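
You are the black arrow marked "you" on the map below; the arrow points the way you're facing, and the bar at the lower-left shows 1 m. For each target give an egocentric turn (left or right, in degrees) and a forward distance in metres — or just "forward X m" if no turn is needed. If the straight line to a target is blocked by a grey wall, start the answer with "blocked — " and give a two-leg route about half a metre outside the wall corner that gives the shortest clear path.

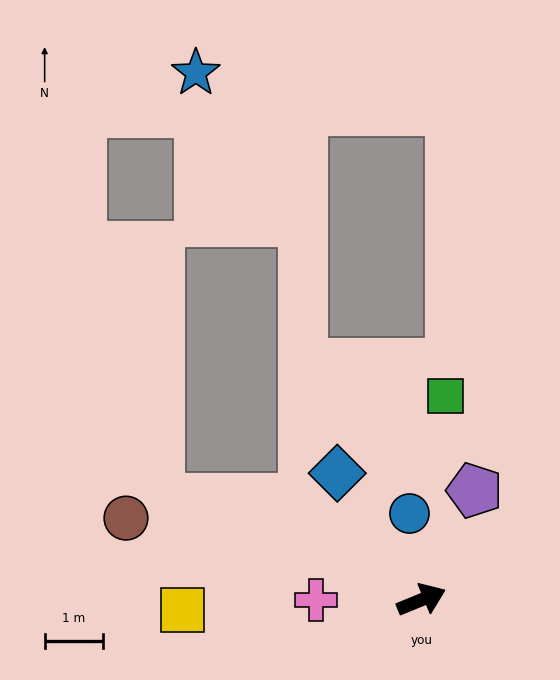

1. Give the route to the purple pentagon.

turn left 42°, forward 2.1 m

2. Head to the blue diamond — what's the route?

turn left 101°, forward 2.6 m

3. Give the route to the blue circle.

turn left 76°, forward 1.5 m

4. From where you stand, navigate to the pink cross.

turn left 158°, forward 1.8 m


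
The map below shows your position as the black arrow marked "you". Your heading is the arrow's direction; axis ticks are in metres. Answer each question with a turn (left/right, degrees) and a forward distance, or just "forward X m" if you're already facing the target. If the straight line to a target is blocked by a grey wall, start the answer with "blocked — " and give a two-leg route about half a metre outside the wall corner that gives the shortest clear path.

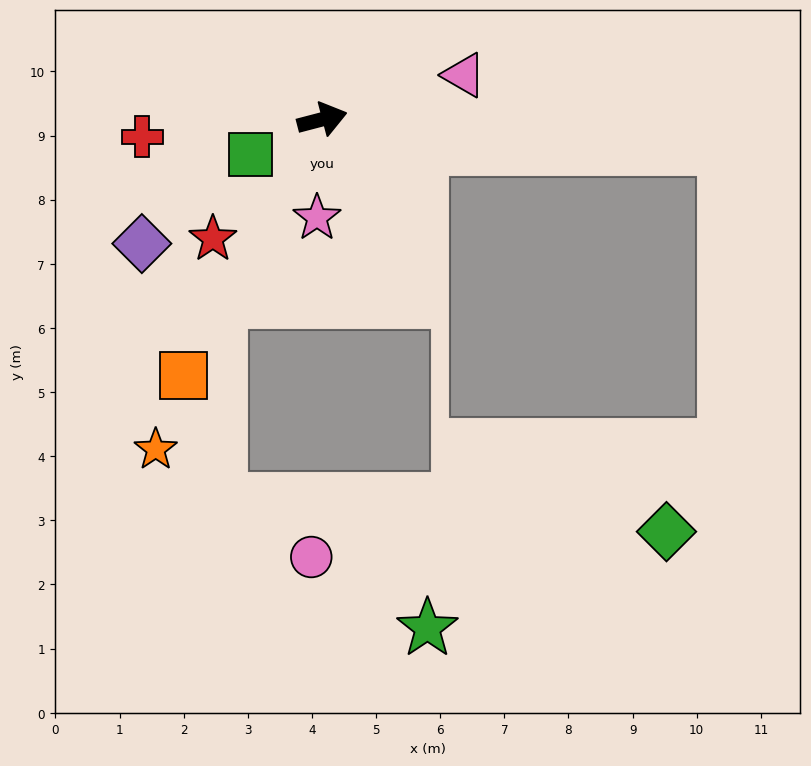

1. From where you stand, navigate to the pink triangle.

turn left 3°, forward 2.3 m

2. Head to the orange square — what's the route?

turn right 133°, forward 4.5 m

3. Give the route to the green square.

turn right 169°, forward 1.2 m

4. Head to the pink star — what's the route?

turn right 108°, forward 1.5 m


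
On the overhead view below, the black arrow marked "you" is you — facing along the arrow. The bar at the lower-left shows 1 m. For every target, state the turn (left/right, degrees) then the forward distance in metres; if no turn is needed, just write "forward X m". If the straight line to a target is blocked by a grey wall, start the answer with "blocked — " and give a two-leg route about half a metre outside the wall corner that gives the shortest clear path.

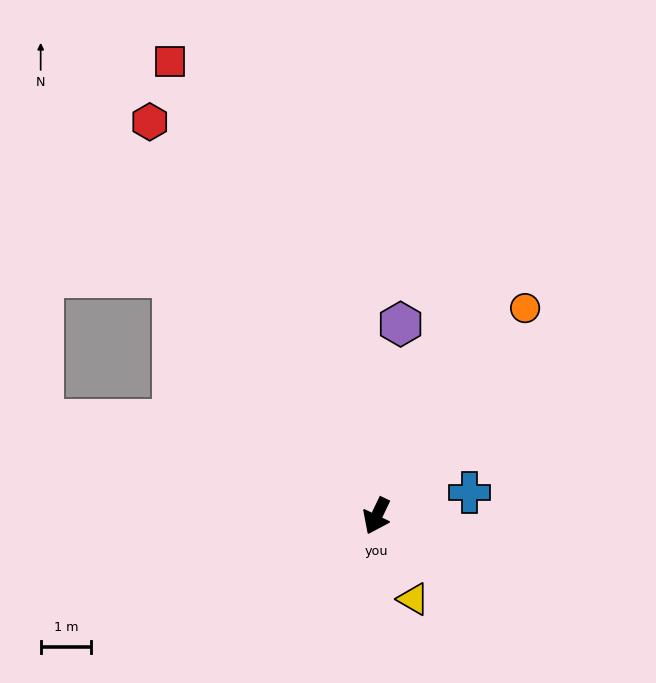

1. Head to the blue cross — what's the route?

turn left 130°, forward 1.9 m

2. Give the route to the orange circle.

turn left 170°, forward 5.0 m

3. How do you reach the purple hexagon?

turn right 162°, forward 3.8 m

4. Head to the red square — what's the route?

turn right 130°, forward 9.8 m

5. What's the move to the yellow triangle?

turn left 49°, forward 1.8 m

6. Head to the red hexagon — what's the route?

turn right 124°, forward 9.0 m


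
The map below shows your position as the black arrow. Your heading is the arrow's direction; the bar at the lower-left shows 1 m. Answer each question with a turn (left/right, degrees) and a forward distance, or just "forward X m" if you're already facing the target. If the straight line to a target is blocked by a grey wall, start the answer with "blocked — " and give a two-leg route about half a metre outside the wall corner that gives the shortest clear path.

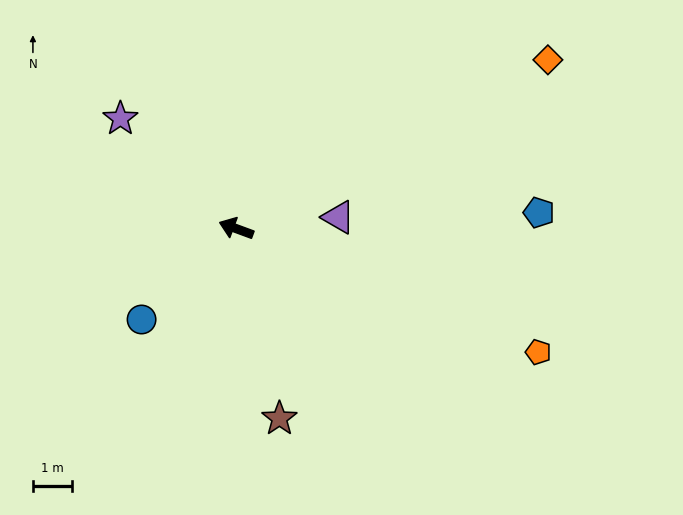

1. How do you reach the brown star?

turn left 123°, forward 5.0 m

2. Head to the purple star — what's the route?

turn right 23°, forward 4.1 m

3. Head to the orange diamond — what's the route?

turn right 131°, forward 9.1 m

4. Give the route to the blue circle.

turn left 64°, forward 3.4 m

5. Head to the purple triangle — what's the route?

turn right 153°, forward 2.6 m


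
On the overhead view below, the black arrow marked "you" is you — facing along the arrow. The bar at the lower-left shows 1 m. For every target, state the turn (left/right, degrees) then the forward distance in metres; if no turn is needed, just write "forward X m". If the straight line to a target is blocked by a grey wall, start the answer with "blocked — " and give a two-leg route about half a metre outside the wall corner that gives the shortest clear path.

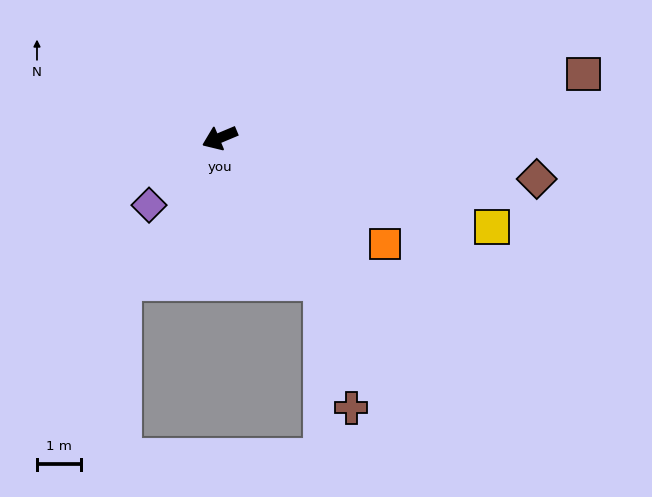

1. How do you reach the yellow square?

turn left 139°, forward 6.5 m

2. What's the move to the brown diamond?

turn left 150°, forward 7.3 m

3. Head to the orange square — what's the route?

turn left 125°, forward 4.5 m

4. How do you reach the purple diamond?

turn left 21°, forward 2.2 m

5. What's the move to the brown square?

turn left 167°, forward 8.5 m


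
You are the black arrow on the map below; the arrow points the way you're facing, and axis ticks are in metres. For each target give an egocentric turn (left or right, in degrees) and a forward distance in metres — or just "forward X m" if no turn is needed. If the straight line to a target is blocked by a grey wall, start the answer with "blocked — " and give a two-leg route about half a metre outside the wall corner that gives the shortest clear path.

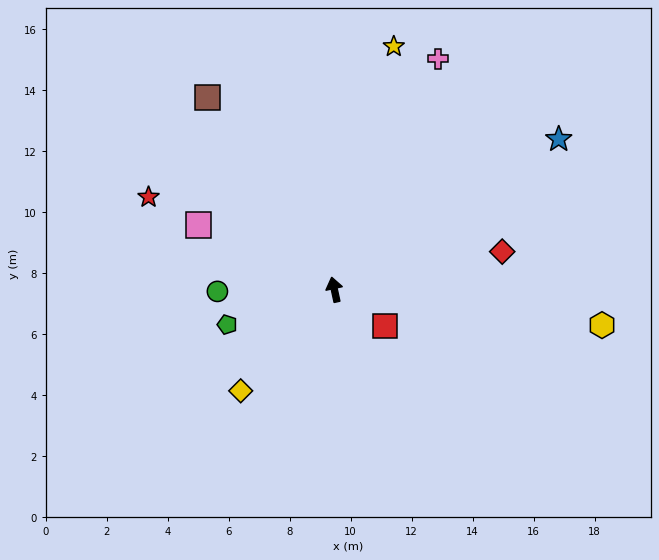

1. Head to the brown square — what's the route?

turn left 21°, forward 7.5 m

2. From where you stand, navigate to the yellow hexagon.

turn right 110°, forward 8.9 m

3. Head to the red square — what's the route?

turn right 138°, forward 2.0 m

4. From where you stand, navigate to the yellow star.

turn right 26°, forward 8.2 m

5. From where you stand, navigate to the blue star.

turn right 68°, forward 8.9 m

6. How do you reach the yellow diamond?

turn left 125°, forward 4.5 m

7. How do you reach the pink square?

turn left 52°, forward 4.9 m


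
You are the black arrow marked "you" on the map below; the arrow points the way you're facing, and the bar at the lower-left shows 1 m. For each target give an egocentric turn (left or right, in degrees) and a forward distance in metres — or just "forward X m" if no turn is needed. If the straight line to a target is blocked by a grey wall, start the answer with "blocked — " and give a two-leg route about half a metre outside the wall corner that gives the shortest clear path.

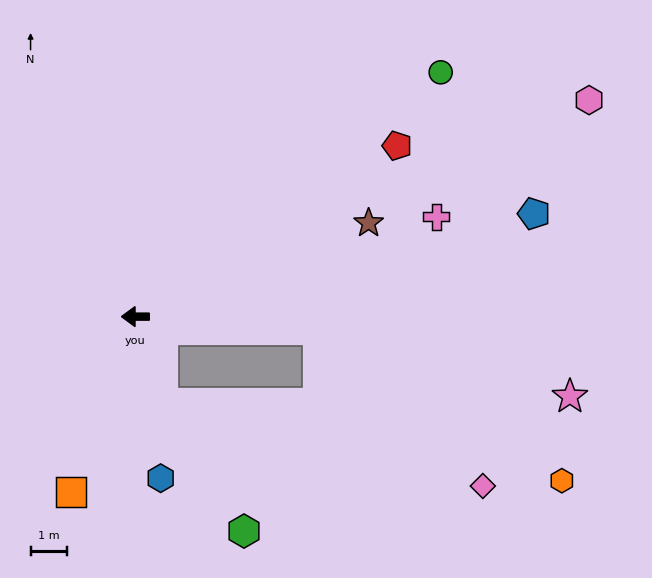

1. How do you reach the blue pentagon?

turn right 165°, forward 11.4 m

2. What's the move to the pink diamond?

blocked — turn left 176°, forward 5.1 m, then turn right 39°, forward 6.3 m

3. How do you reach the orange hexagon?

blocked — turn left 176°, forward 5.1 m, then turn right 28°, forward 8.0 m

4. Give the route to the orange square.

turn left 70°, forward 5.2 m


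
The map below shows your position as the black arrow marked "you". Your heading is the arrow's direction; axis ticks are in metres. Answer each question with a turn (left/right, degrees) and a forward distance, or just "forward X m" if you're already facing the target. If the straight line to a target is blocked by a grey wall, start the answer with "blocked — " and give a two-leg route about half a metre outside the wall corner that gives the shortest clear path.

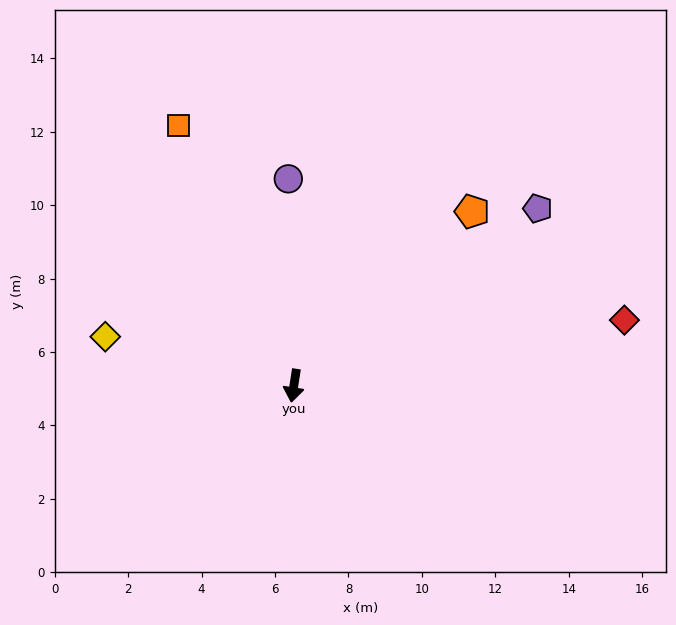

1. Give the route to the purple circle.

turn right 170°, forward 5.6 m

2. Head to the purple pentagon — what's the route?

turn left 135°, forward 8.2 m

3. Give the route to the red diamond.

turn left 110°, forward 9.2 m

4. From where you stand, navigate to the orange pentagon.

turn left 143°, forward 6.8 m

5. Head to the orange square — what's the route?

turn right 147°, forward 7.8 m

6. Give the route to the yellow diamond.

turn right 96°, forward 5.3 m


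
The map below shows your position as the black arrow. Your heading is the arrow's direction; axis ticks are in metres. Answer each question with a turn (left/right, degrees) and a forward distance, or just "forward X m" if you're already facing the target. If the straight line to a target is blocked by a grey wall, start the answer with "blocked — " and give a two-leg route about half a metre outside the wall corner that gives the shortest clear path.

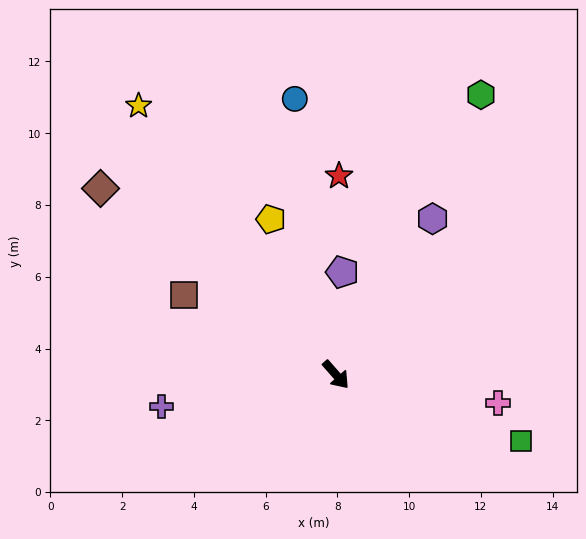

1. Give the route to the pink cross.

turn left 39°, forward 4.6 m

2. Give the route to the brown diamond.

turn right 170°, forward 8.4 m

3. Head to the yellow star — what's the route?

turn left 175°, forward 9.3 m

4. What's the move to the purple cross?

turn right 121°, forward 4.9 m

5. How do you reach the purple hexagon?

turn left 107°, forward 5.1 m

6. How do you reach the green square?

turn left 29°, forward 5.5 m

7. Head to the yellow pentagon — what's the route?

turn left 161°, forward 4.7 m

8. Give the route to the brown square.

turn right 159°, forward 4.8 m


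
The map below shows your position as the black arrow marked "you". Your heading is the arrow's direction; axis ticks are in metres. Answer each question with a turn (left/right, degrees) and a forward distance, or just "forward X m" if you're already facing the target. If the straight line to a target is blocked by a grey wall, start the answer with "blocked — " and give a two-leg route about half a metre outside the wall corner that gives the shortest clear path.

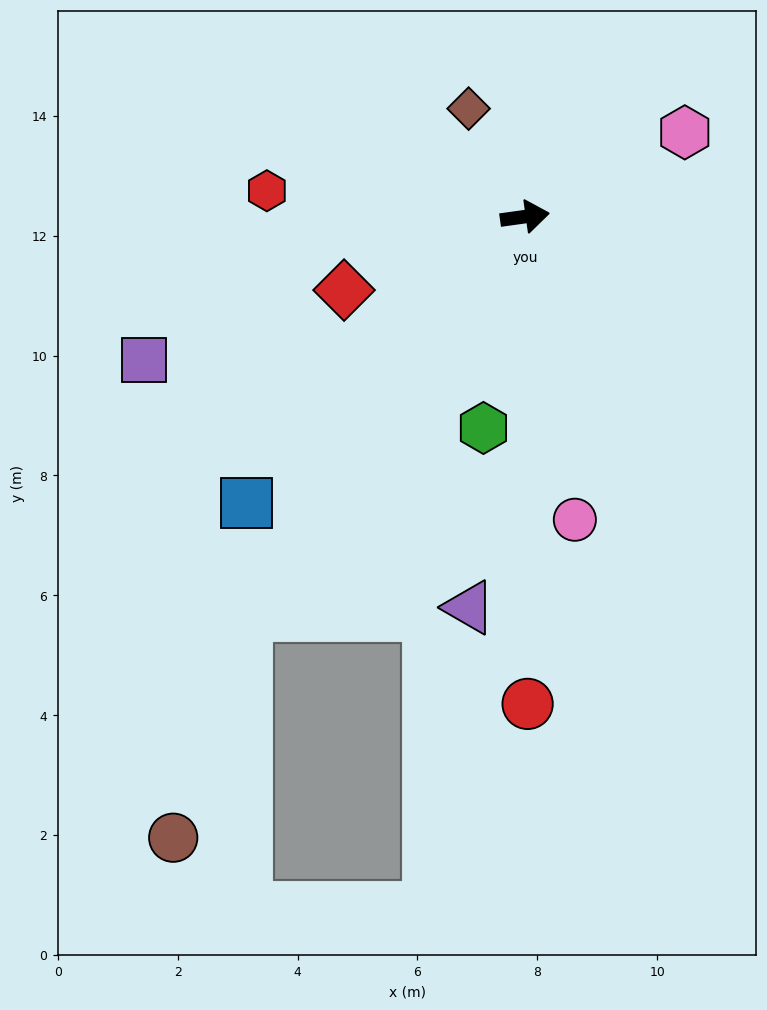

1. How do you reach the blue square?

turn right 142°, forward 6.7 m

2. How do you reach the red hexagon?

turn left 166°, forward 4.3 m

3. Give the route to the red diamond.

turn right 166°, forward 3.3 m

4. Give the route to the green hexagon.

turn right 109°, forward 3.6 m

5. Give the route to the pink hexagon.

turn left 20°, forward 3.0 m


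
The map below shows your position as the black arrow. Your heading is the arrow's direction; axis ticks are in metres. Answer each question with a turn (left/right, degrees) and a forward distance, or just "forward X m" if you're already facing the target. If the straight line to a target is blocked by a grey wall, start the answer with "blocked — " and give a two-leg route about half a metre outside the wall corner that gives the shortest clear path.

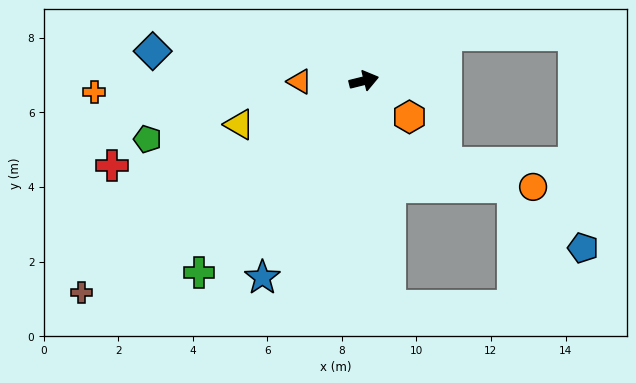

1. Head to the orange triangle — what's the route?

turn left 167°, forward 1.7 m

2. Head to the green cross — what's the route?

turn right 145°, forward 6.8 m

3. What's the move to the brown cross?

turn right 157°, forward 9.5 m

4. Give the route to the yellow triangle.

turn right 175°, forward 3.5 m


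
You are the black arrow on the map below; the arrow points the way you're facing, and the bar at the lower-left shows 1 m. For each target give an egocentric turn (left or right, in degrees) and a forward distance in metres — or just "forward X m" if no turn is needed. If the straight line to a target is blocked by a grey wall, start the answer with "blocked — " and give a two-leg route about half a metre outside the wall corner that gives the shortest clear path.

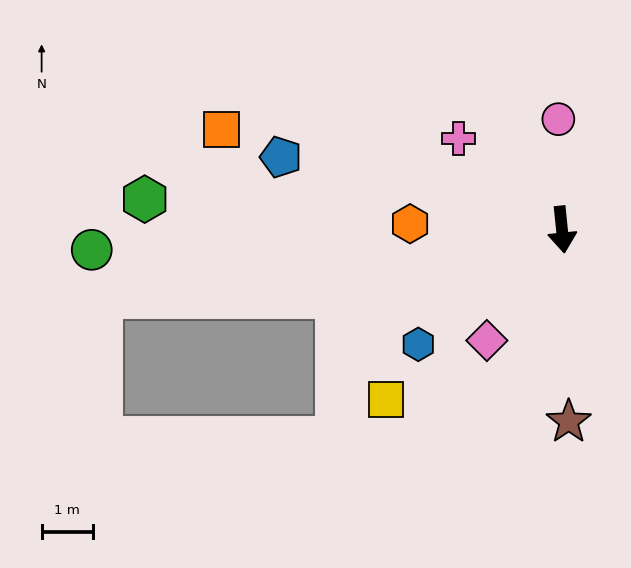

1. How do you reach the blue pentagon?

turn right 110°, forward 5.6 m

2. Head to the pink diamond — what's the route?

turn right 40°, forward 2.6 m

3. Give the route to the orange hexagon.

turn right 98°, forward 2.9 m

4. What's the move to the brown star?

turn right 4°, forward 3.7 m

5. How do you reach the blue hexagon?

turn right 57°, forward 3.6 m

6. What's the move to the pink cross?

turn right 137°, forward 2.7 m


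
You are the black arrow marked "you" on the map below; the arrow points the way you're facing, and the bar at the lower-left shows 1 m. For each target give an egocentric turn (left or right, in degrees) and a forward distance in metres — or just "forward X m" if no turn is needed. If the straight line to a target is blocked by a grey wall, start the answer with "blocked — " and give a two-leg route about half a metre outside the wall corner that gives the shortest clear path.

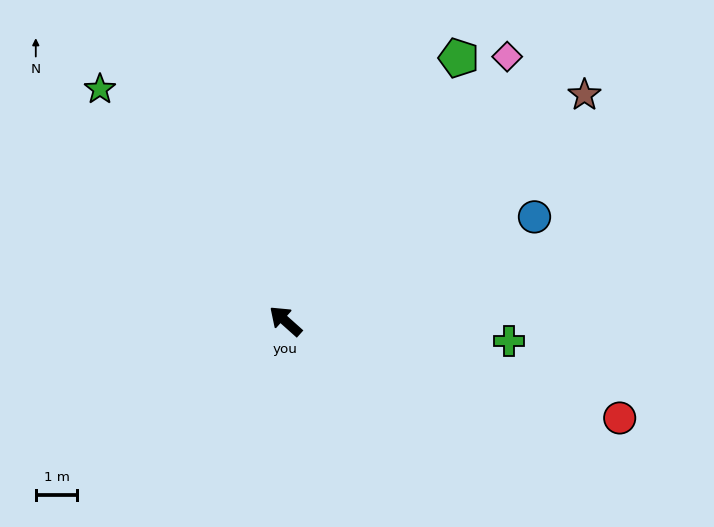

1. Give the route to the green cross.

turn right 143°, forward 5.4 m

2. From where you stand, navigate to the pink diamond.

turn right 88°, forward 8.3 m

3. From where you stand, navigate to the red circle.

turn right 154°, forward 8.4 m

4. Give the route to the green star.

turn right 10°, forward 7.1 m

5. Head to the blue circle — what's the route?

turn right 116°, forward 6.5 m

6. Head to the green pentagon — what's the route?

turn right 82°, forward 7.6 m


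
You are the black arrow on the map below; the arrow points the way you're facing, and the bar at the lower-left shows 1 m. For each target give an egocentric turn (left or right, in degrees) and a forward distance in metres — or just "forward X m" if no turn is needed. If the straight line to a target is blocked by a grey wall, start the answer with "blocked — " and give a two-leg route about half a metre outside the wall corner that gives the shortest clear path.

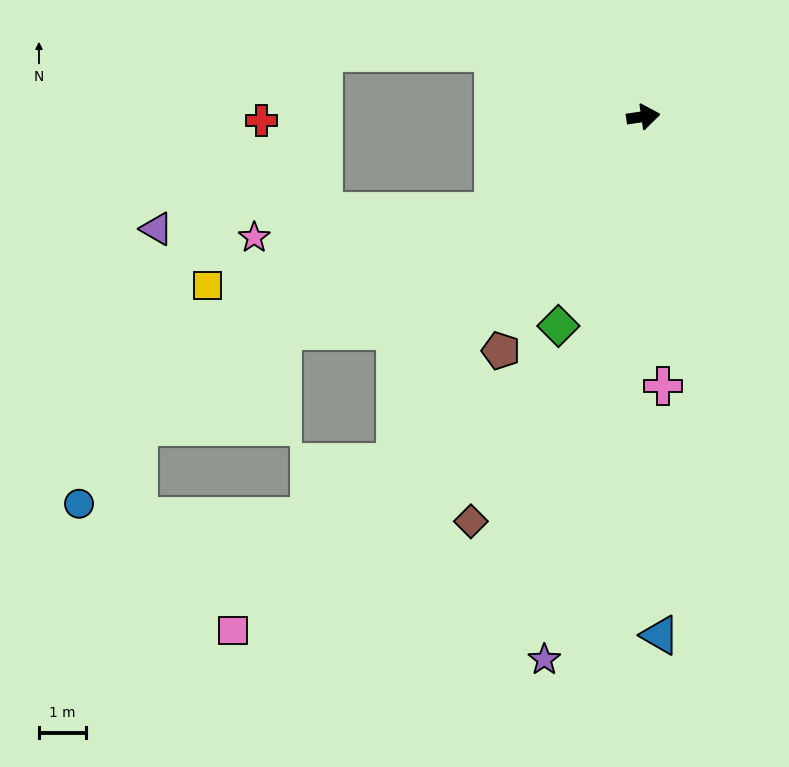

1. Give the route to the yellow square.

blocked — turn right 156°, forward 3.8 m, then turn right 18°, forward 6.4 m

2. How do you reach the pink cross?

turn right 94°, forward 5.8 m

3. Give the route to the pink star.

blocked — turn right 156°, forward 3.8 m, then turn right 26°, forward 5.2 m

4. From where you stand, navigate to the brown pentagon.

turn right 130°, forward 5.9 m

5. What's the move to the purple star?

turn right 109°, forward 11.8 m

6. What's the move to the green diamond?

turn right 120°, forward 4.8 m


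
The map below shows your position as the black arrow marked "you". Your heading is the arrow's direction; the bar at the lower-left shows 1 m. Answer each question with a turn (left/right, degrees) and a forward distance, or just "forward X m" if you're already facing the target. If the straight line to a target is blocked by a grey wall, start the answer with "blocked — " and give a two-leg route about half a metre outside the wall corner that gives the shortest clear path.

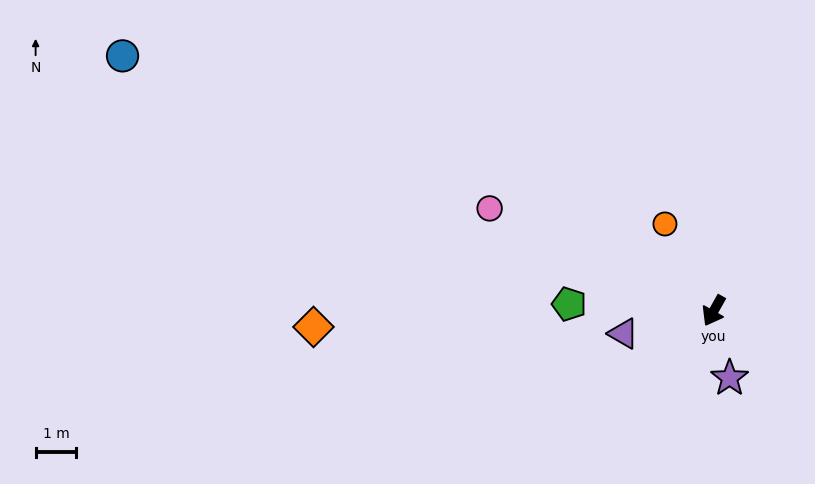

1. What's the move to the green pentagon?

turn right 63°, forward 3.5 m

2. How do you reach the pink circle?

turn right 85°, forward 6.0 m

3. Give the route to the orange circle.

turn right 121°, forward 2.4 m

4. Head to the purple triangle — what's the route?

turn right 47°, forward 2.3 m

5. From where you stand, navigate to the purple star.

turn left 43°, forward 1.7 m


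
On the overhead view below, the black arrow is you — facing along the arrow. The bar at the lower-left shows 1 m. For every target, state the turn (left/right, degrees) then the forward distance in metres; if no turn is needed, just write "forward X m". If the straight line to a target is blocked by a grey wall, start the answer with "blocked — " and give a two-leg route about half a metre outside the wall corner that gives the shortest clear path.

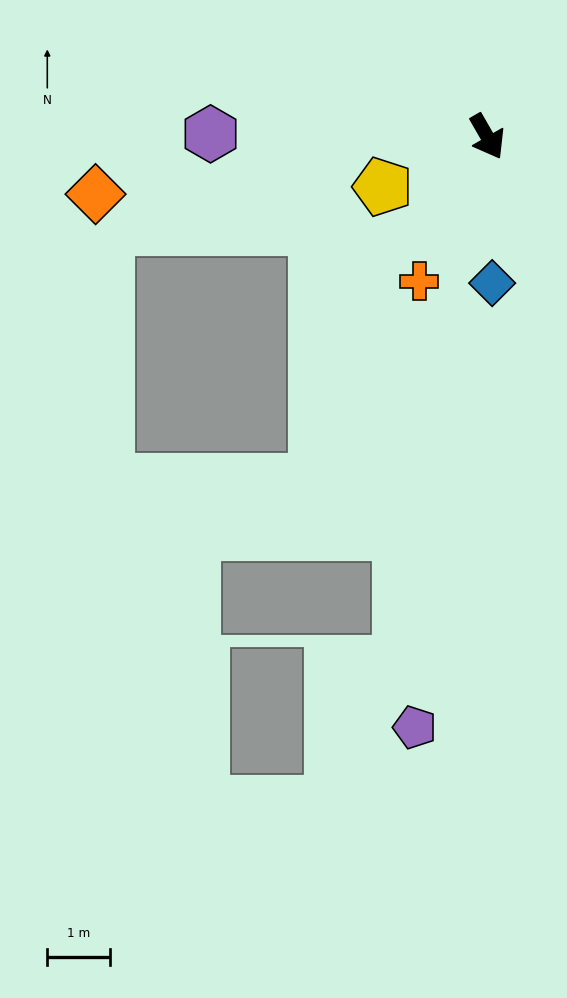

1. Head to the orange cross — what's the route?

turn right 55°, forward 2.5 m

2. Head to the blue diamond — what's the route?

turn right 28°, forward 2.3 m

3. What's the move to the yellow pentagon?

turn right 94°, forward 1.8 m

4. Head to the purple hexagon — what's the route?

turn right 121°, forward 4.4 m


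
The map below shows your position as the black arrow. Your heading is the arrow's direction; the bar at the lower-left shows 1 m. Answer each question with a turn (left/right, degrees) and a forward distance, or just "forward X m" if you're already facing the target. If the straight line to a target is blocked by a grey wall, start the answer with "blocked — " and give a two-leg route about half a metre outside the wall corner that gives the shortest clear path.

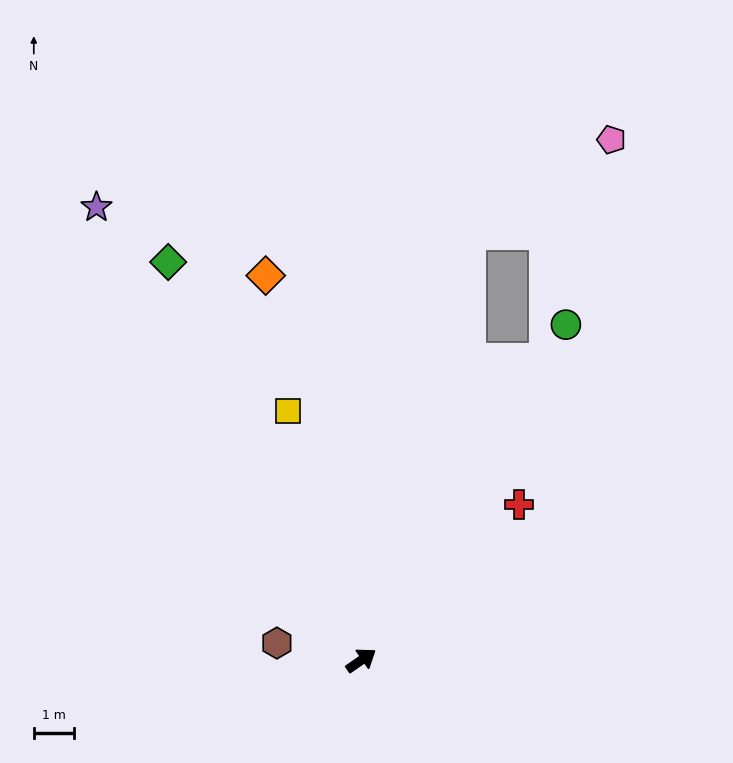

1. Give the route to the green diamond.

turn left 81°, forward 11.1 m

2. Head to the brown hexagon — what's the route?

turn left 134°, forward 2.2 m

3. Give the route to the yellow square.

turn left 72°, forward 6.5 m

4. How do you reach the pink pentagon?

blocked — turn left 41°, forward 11.1 m, then turn right 43°, forward 4.3 m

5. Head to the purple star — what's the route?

turn left 86°, forward 13.2 m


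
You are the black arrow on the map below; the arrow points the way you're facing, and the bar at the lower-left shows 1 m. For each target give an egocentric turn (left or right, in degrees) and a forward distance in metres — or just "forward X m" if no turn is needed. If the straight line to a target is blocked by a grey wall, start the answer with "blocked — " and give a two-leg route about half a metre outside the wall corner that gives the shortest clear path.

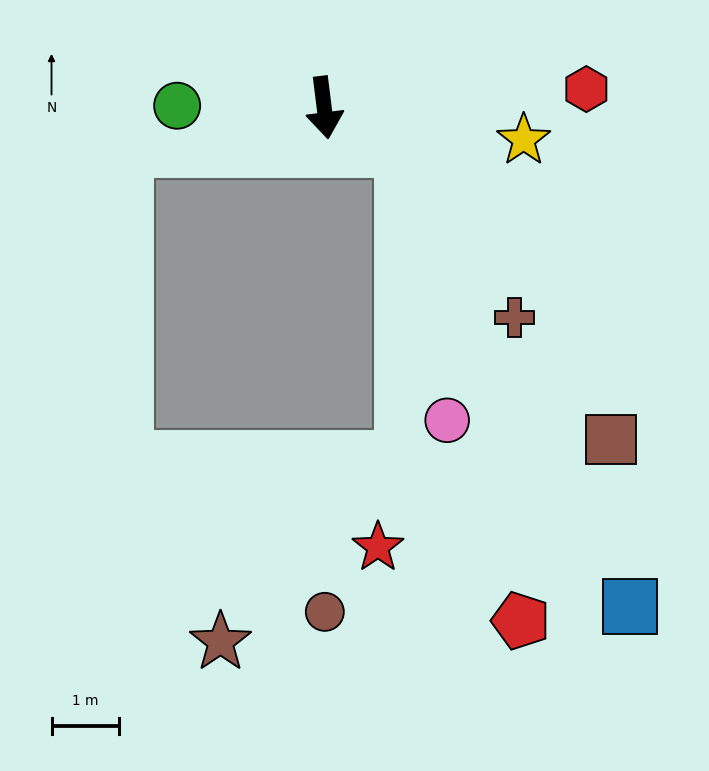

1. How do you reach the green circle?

turn right 98°, forward 2.2 m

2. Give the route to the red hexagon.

turn left 87°, forward 3.9 m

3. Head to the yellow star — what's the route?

turn left 74°, forward 3.0 m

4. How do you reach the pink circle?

blocked — turn left 56°, forward 1.3 m, then turn right 54°, forward 4.1 m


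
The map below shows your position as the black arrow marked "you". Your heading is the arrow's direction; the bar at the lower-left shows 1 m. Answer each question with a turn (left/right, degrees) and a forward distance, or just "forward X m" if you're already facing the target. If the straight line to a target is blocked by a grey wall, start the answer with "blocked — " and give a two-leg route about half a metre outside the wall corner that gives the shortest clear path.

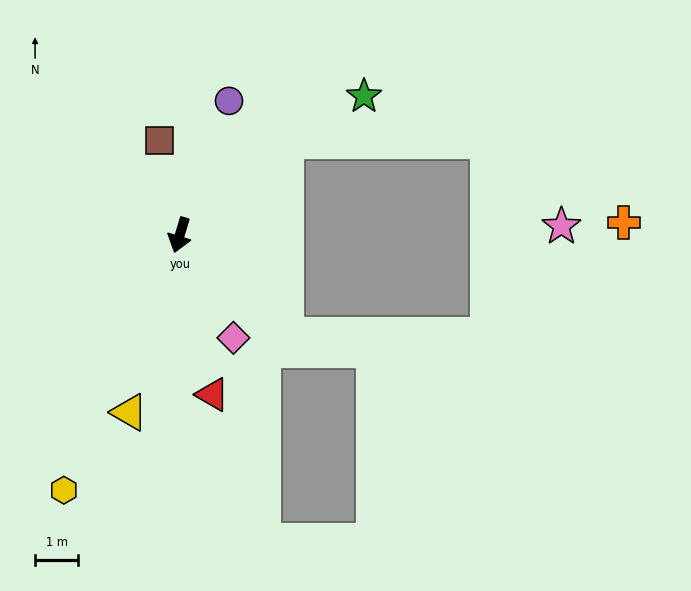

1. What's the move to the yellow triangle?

forward 4.3 m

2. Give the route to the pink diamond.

turn left 44°, forward 2.7 m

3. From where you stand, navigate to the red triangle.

turn left 28°, forward 3.8 m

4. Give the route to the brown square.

turn right 151°, forward 2.2 m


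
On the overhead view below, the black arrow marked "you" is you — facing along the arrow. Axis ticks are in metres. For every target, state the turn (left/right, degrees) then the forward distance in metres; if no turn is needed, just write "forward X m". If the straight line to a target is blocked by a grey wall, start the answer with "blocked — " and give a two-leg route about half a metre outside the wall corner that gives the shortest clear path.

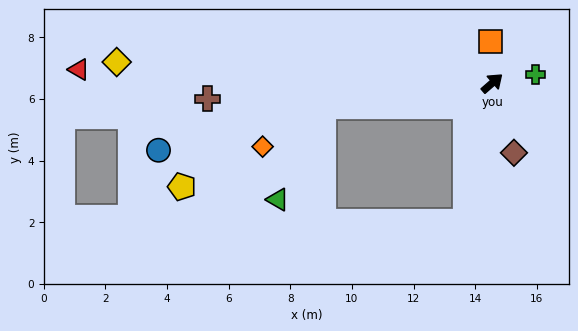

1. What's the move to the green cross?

turn right 30°, forward 1.4 m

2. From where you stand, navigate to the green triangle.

blocked — turn left 147°, forward 5.5 m, then turn left 56°, forward 3.4 m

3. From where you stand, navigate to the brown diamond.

turn right 114°, forward 2.4 m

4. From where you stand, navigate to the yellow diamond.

turn left 136°, forward 12.2 m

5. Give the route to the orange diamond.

blocked — turn left 147°, forward 5.5 m, then turn left 26°, forward 2.3 m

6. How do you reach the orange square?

turn left 51°, forward 1.4 m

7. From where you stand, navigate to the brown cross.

turn left 142°, forward 9.3 m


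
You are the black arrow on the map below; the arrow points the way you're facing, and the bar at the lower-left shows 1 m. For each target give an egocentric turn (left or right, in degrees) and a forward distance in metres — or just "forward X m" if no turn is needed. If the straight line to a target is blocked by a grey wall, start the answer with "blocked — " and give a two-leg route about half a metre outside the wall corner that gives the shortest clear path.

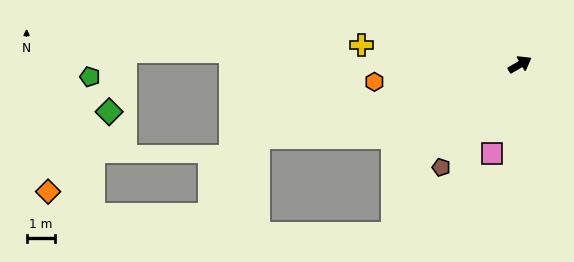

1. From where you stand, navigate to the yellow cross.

turn left 143°, forward 5.7 m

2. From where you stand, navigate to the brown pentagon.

turn right 157°, forward 4.6 m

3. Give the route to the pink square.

turn right 137°, forward 3.3 m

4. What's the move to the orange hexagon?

turn left 157°, forward 5.2 m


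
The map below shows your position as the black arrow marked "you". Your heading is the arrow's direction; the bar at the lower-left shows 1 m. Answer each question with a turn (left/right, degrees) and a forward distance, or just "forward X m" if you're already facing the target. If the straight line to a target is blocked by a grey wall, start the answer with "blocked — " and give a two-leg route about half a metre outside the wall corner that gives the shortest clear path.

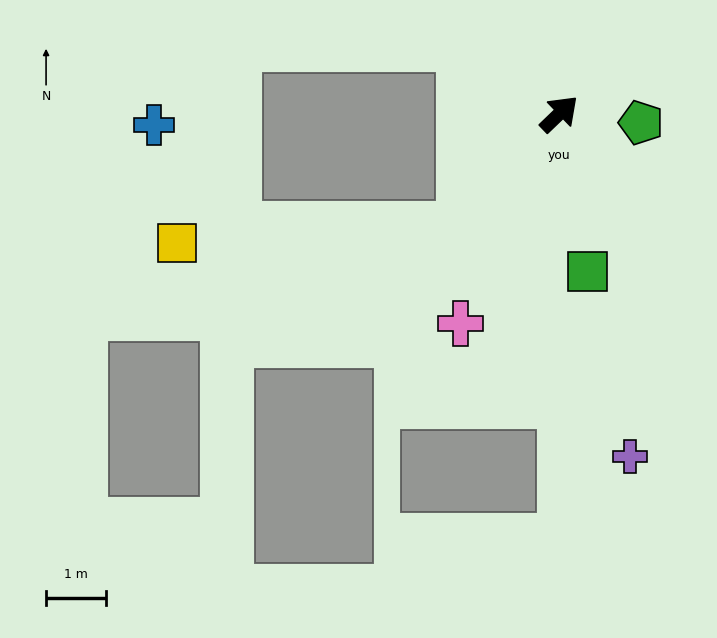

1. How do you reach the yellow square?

blocked — turn right 174°, forward 2.5 m, then turn right 47°, forward 4.7 m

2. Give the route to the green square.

turn right 124°, forward 2.7 m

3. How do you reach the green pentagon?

turn right 50°, forward 1.4 m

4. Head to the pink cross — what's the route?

turn right 159°, forward 3.8 m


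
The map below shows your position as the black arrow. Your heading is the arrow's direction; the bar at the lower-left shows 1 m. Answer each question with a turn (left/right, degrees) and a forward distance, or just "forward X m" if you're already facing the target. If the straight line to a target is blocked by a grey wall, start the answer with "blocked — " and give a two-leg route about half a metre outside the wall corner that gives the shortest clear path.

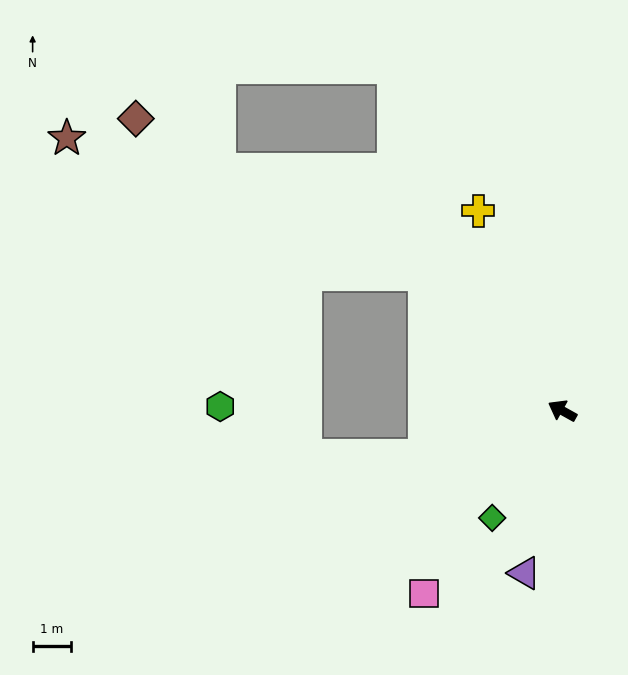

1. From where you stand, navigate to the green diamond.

turn left 86°, forward 3.3 m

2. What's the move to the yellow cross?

turn right 38°, forward 5.7 m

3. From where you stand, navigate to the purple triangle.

turn left 106°, forward 4.3 m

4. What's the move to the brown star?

blocked — turn right 15°, forward 5.1 m, then turn left 23°, forward 10.0 m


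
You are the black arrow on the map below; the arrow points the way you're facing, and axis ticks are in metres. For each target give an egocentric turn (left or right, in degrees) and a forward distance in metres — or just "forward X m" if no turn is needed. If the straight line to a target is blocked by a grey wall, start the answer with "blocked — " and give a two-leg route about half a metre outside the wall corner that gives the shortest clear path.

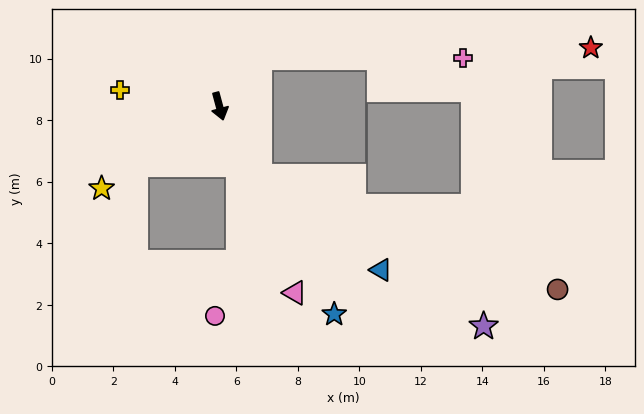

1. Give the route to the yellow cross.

turn right 114°, forward 3.3 m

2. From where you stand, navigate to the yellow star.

turn right 70°, forward 4.7 m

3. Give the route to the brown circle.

blocked — turn left 14°, forward 2.6 m, then turn left 40°, forward 10.4 m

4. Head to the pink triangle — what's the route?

turn left 7°, forward 6.5 m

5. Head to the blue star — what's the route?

turn left 14°, forward 7.7 m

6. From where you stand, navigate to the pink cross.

blocked — turn left 126°, forward 2.0 m, then turn right 51°, forward 6.6 m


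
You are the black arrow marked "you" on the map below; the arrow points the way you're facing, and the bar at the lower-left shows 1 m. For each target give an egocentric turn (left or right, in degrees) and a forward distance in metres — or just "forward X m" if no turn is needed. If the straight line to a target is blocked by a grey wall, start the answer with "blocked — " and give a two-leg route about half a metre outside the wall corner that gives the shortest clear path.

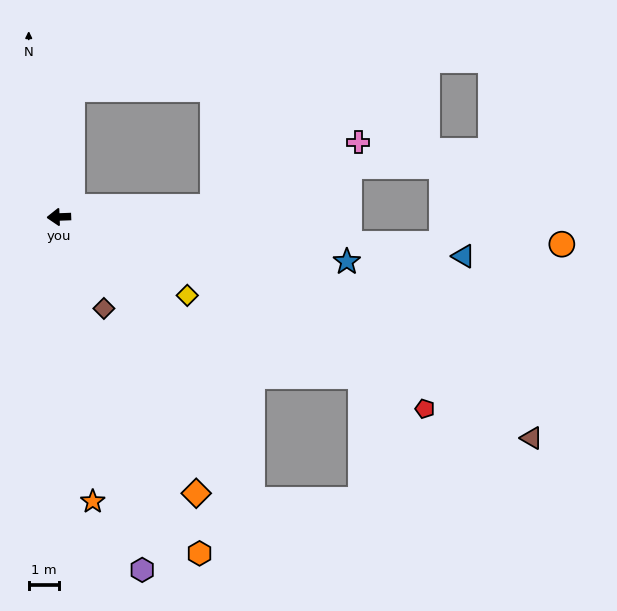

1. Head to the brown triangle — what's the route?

turn left 153°, forward 17.3 m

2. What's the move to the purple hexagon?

turn left 101°, forward 12.0 m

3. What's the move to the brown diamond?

turn left 114°, forward 3.4 m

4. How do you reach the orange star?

turn left 95°, forward 9.5 m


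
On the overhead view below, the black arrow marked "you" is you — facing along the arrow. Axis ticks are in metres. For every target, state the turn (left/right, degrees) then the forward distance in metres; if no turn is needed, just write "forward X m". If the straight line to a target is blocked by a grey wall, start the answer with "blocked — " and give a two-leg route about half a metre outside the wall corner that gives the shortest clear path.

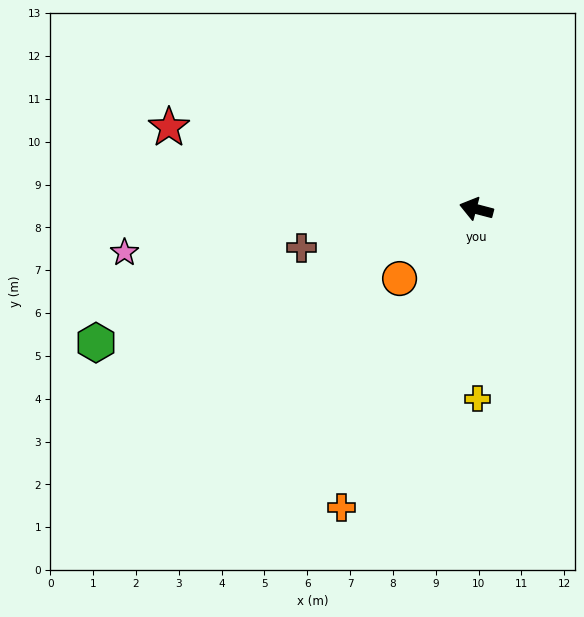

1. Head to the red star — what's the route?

forward 7.4 m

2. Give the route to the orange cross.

turn left 80°, forward 7.6 m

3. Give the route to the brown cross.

turn left 27°, forward 4.2 m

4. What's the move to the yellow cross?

turn left 105°, forward 4.4 m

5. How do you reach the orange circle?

turn left 57°, forward 2.4 m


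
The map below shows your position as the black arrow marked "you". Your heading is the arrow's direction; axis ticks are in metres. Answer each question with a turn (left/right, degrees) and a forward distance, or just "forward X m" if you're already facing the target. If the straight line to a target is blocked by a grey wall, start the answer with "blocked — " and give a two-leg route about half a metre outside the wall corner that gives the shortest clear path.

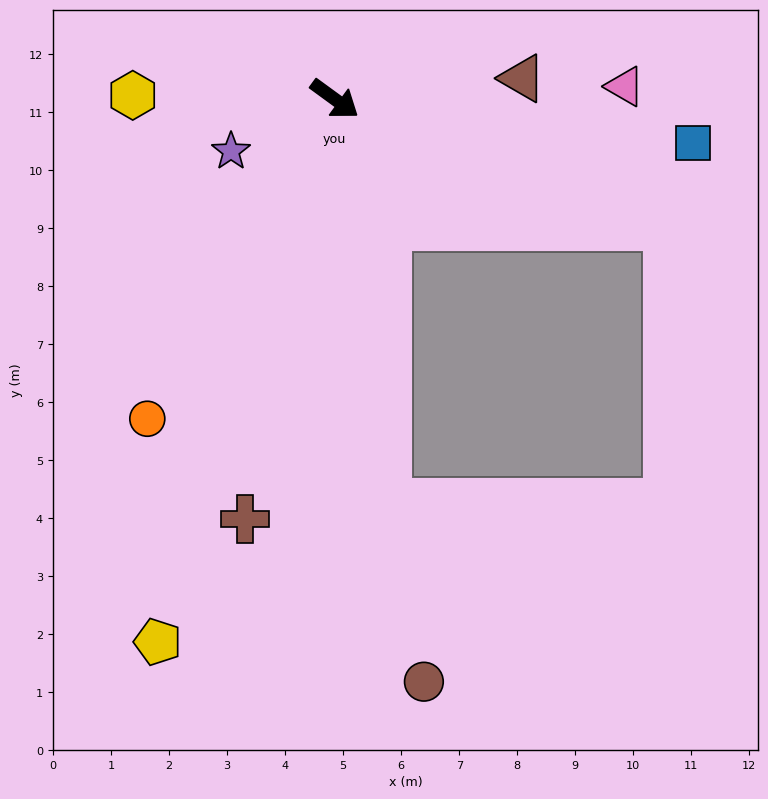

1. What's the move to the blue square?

turn left 29°, forward 6.2 m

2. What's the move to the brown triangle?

turn left 42°, forward 3.3 m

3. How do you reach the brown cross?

turn right 66°, forward 7.4 m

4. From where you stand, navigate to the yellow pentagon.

turn right 72°, forward 9.8 m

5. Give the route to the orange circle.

turn right 84°, forward 6.4 m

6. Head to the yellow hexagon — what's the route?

turn right 145°, forward 3.5 m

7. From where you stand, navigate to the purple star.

turn right 117°, forward 2.0 m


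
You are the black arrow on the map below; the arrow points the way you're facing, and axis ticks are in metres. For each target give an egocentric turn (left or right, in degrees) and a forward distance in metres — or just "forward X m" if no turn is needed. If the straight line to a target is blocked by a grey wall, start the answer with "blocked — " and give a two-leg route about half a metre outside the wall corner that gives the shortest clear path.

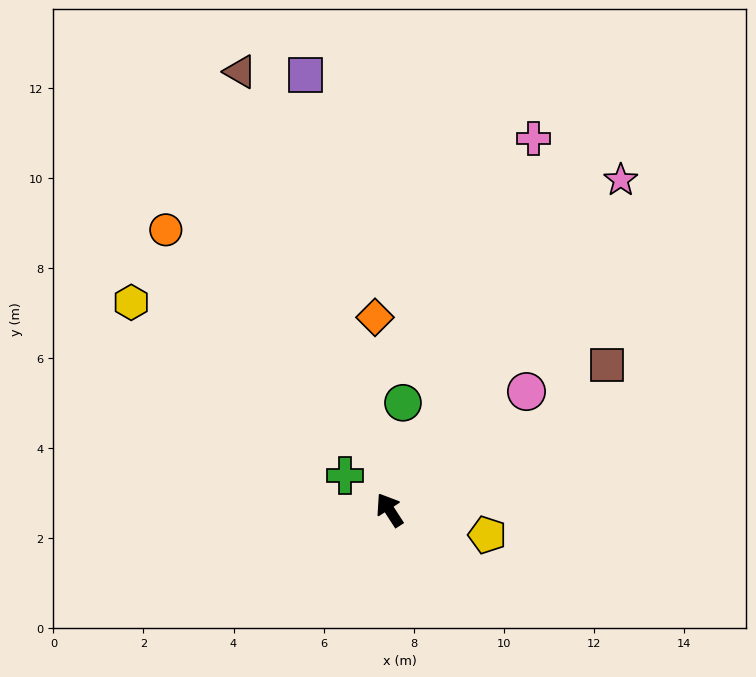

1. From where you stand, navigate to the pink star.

turn right 68°, forward 8.9 m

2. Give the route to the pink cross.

turn right 54°, forward 8.8 m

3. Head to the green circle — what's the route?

turn right 40°, forward 2.4 m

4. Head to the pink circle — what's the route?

turn right 82°, forward 4.0 m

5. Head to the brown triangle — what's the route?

turn right 14°, forward 10.3 m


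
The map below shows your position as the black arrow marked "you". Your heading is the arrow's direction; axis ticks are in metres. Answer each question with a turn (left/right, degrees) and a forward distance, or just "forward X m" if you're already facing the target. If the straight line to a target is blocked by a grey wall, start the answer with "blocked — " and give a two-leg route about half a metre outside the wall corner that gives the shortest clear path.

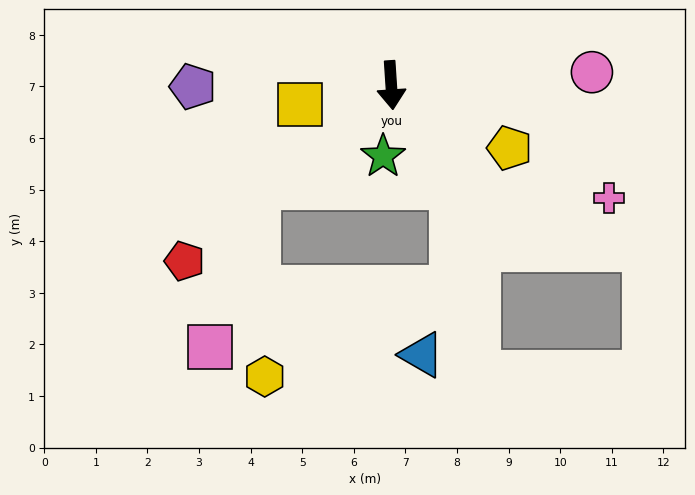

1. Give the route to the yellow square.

turn right 82°, forward 1.8 m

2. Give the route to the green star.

turn right 10°, forward 1.4 m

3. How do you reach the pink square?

blocked — turn right 56°, forward 3.3 m, then turn left 35°, forward 3.2 m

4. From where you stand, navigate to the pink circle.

turn left 90°, forward 3.9 m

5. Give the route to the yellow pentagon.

turn left 58°, forward 2.6 m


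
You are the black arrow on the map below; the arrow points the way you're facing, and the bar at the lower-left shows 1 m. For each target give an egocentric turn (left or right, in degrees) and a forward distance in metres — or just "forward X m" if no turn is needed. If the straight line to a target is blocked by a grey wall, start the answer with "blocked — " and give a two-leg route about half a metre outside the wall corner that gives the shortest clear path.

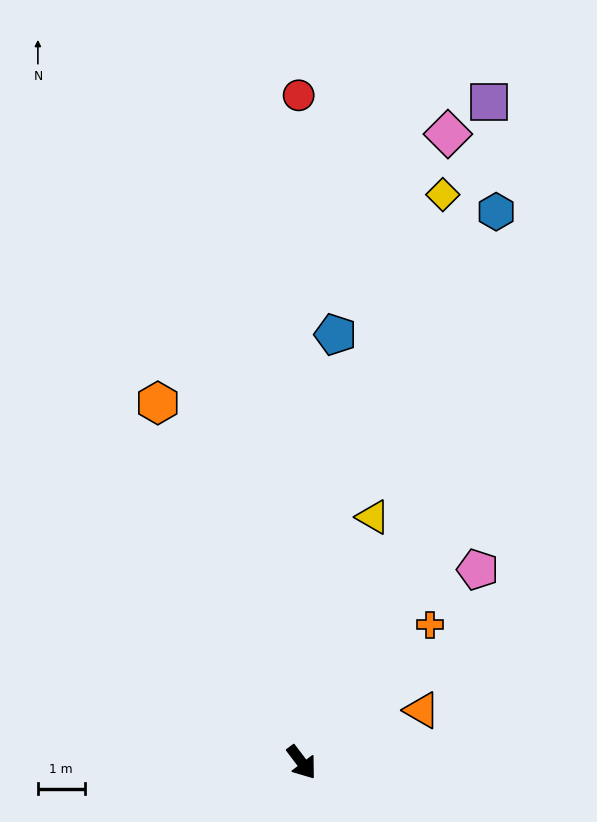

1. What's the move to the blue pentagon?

turn left 138°, forward 9.2 m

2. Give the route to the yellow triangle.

turn left 127°, forward 5.5 m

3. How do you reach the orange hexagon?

turn left 165°, forward 8.3 m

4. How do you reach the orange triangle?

turn left 76°, forward 2.8 m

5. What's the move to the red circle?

turn left 143°, forward 14.2 m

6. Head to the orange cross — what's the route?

turn left 100°, forward 4.0 m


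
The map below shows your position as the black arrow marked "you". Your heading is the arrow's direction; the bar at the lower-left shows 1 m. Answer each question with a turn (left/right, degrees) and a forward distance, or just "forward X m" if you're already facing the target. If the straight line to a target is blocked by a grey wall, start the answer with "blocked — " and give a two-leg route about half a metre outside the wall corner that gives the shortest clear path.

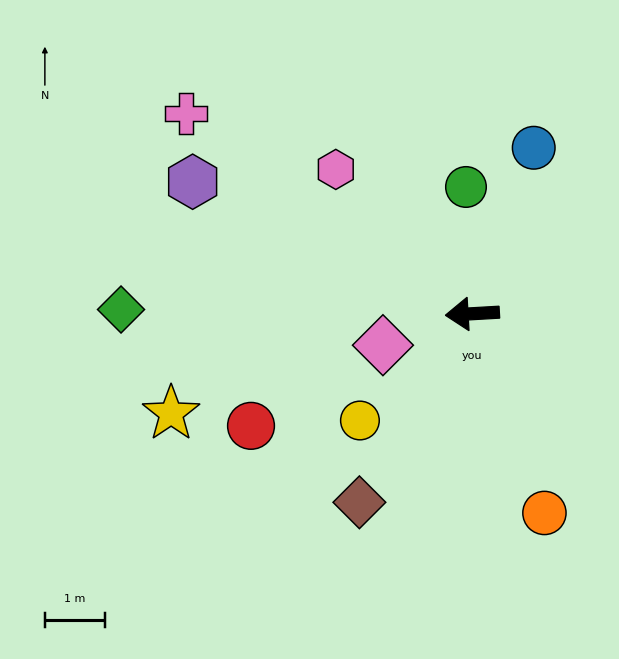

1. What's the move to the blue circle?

turn right 114°, forward 3.0 m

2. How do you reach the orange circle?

turn left 107°, forward 3.5 m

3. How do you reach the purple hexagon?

turn right 29°, forward 5.2 m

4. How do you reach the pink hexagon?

turn right 50°, forward 3.3 m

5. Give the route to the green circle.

turn right 90°, forward 2.1 m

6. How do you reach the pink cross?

turn right 38°, forward 5.8 m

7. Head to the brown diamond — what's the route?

turn left 56°, forward 3.7 m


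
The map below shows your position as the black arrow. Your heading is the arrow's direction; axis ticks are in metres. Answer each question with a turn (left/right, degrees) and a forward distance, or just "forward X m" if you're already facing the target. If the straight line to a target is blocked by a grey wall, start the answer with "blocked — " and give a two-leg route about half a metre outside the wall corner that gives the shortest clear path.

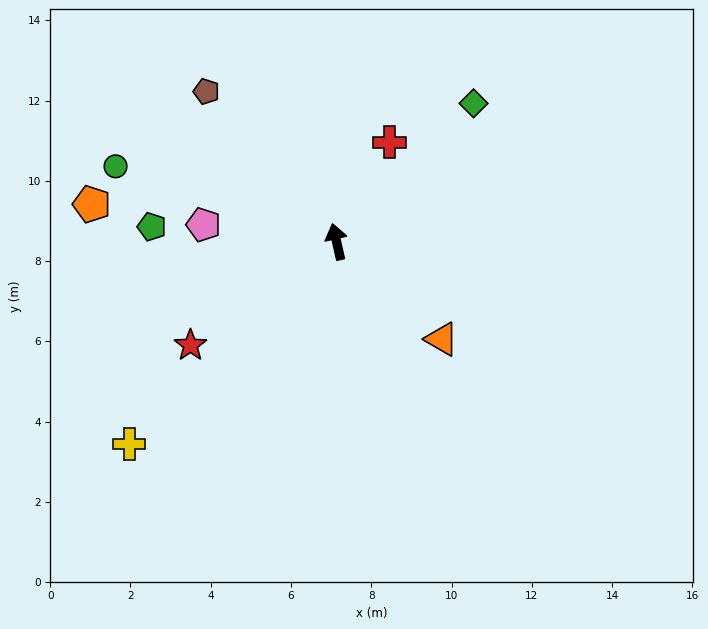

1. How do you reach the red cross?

turn right 41°, forward 2.8 m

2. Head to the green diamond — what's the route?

turn right 58°, forward 4.8 m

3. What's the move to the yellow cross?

turn left 121°, forward 7.2 m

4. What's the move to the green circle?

turn left 58°, forward 5.8 m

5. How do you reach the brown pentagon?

turn left 28°, forward 5.0 m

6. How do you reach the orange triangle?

turn right 146°, forward 3.6 m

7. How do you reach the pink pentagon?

turn left 70°, forward 3.3 m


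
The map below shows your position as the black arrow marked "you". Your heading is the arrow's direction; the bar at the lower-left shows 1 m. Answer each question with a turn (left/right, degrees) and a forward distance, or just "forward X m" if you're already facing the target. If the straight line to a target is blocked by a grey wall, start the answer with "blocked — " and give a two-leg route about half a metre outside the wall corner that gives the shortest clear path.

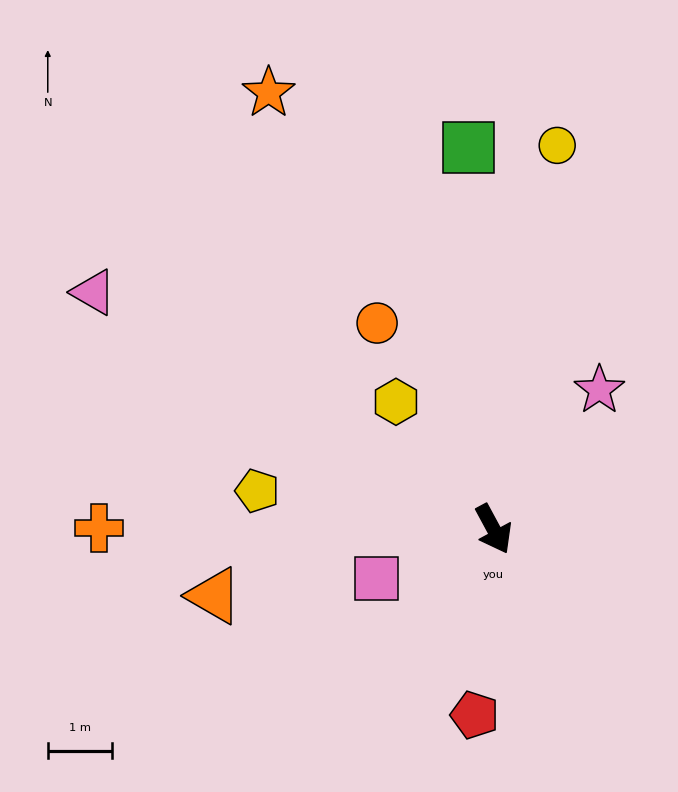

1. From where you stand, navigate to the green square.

turn left 155°, forward 5.9 m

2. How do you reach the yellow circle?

turn left 142°, forward 6.0 m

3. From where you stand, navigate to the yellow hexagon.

turn right 171°, forward 2.5 m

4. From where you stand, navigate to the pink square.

turn right 95°, forward 2.0 m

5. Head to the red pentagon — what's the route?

turn right 34°, forward 2.9 m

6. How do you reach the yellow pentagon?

turn right 128°, forward 3.7 m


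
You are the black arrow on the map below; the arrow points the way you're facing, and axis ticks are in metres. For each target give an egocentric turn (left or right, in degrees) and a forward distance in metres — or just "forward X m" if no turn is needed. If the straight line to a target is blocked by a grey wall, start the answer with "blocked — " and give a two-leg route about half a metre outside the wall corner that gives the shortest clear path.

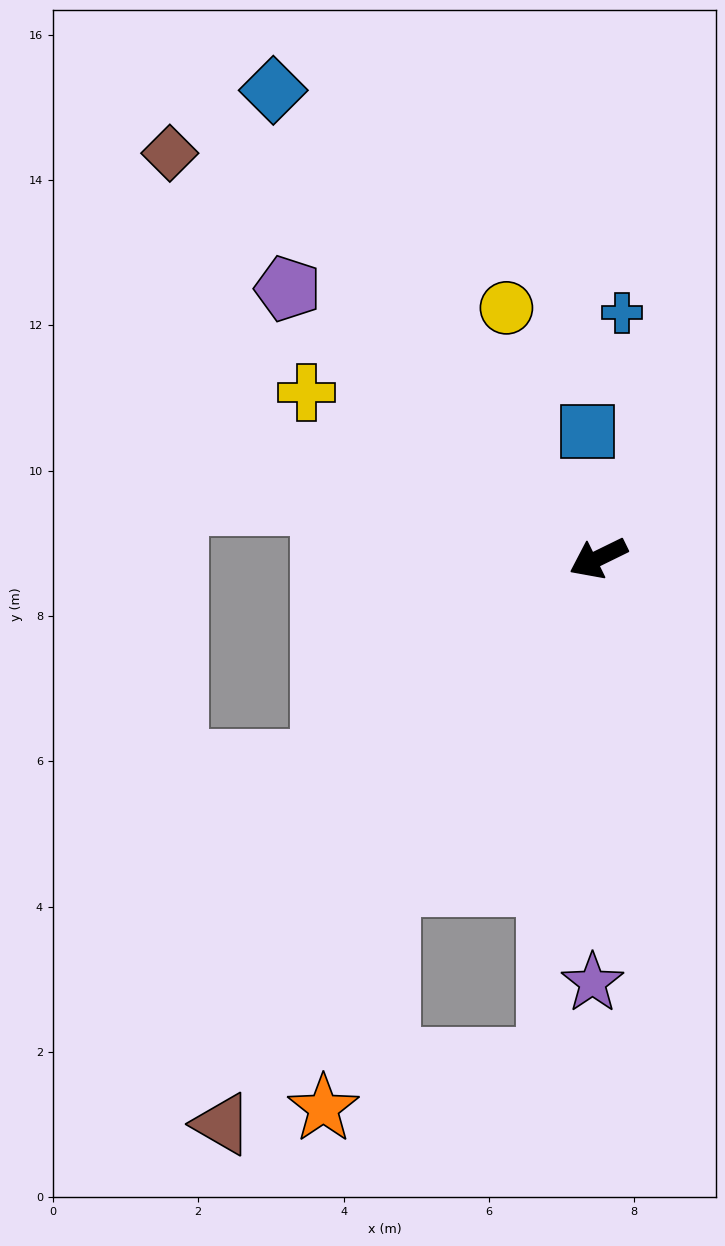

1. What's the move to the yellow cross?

turn right 56°, forward 4.6 m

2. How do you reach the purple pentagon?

turn right 67°, forward 5.7 m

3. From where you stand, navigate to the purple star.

turn left 63°, forward 5.8 m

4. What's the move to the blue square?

turn right 111°, forward 1.8 m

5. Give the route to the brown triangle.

turn left 30°, forward 9.4 m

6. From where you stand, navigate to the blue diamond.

turn right 81°, forward 7.8 m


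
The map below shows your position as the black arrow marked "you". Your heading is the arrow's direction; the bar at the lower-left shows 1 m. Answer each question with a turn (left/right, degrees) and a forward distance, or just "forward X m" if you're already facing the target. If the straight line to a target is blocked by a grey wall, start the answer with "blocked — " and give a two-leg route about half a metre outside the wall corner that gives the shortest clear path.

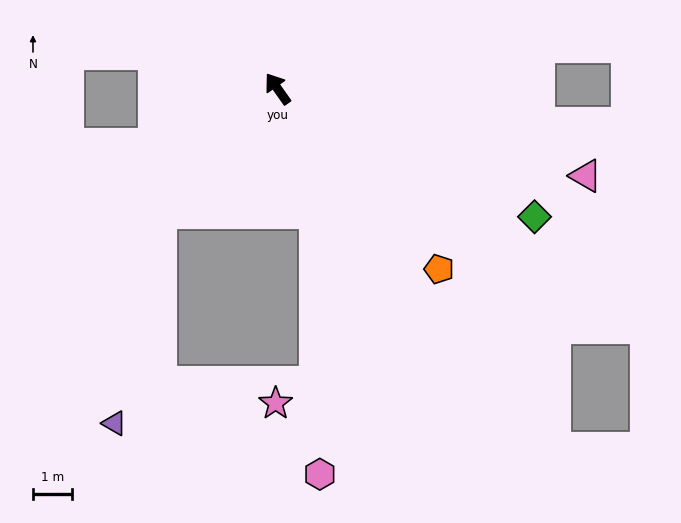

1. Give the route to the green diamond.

turn right 152°, forward 7.4 m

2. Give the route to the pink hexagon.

blocked — turn left 162°, forward 3.3 m, then turn right 16°, forward 6.7 m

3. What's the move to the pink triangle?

turn right 141°, forward 8.2 m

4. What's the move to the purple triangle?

blocked — turn left 101°, forward 4.4 m, then turn left 31°, forward 5.5 m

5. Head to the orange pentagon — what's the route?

turn right 173°, forward 6.2 m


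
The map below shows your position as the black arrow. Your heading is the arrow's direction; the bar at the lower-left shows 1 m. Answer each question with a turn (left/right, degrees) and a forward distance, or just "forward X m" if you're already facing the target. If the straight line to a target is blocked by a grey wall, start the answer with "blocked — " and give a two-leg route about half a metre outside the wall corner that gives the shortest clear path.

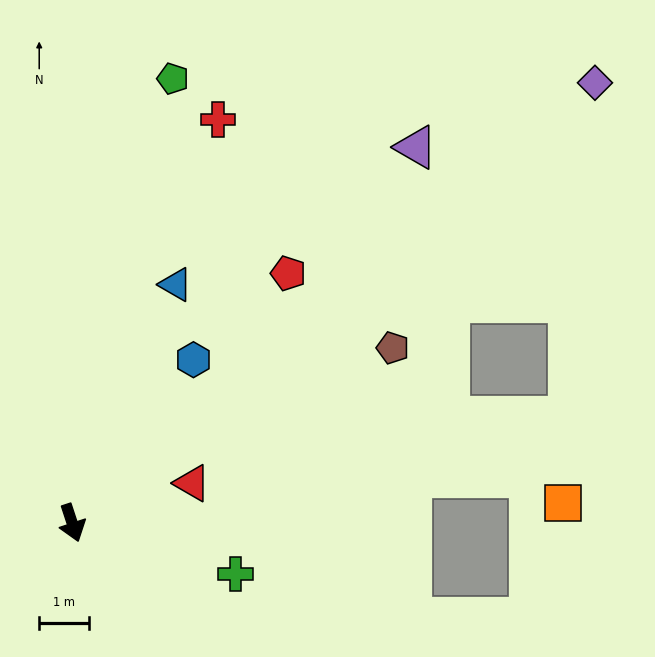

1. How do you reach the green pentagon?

turn left 149°, forward 9.1 m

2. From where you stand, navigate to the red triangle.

turn left 90°, forward 2.5 m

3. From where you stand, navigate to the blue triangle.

turn left 138°, forward 5.2 m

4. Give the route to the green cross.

turn left 54°, forward 3.4 m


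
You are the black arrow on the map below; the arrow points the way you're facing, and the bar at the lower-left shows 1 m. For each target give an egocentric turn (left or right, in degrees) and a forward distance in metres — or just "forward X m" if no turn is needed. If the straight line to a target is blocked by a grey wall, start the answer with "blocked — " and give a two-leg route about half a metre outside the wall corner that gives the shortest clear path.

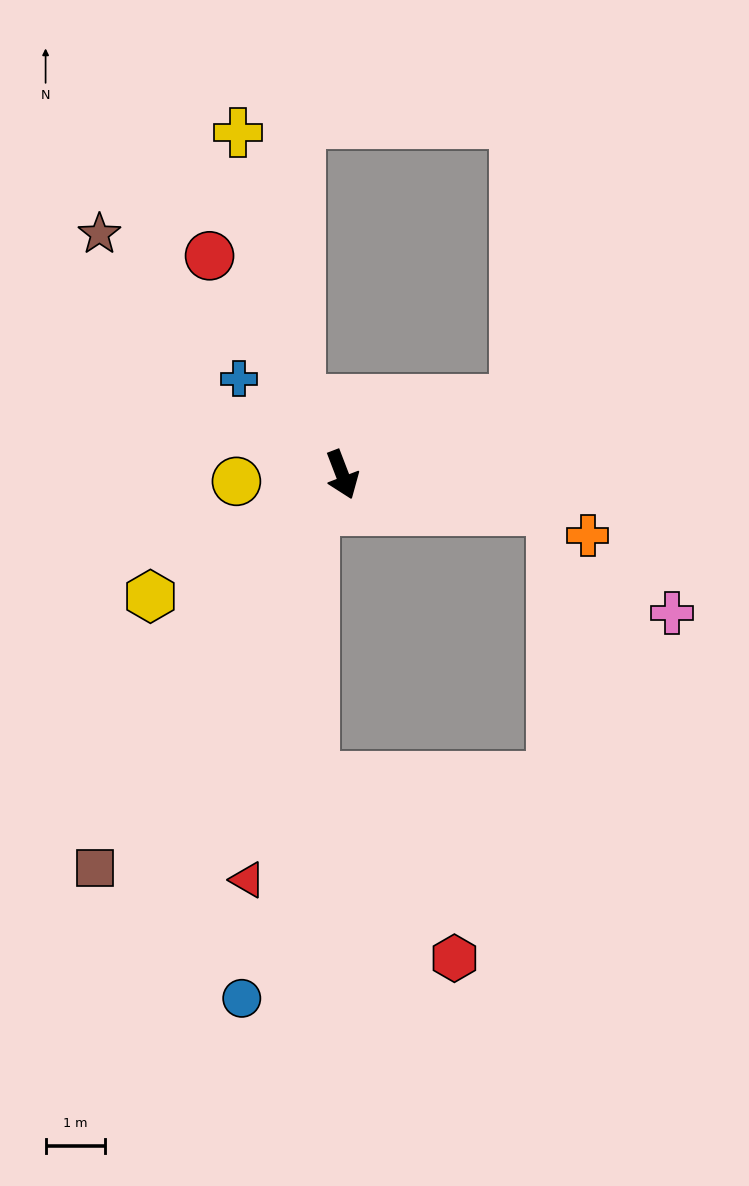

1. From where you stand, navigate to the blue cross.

turn right 154°, forward 2.4 m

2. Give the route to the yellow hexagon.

turn right 79°, forward 3.9 m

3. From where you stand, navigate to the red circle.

turn right 170°, forward 4.3 m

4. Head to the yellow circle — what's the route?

turn right 107°, forward 1.8 m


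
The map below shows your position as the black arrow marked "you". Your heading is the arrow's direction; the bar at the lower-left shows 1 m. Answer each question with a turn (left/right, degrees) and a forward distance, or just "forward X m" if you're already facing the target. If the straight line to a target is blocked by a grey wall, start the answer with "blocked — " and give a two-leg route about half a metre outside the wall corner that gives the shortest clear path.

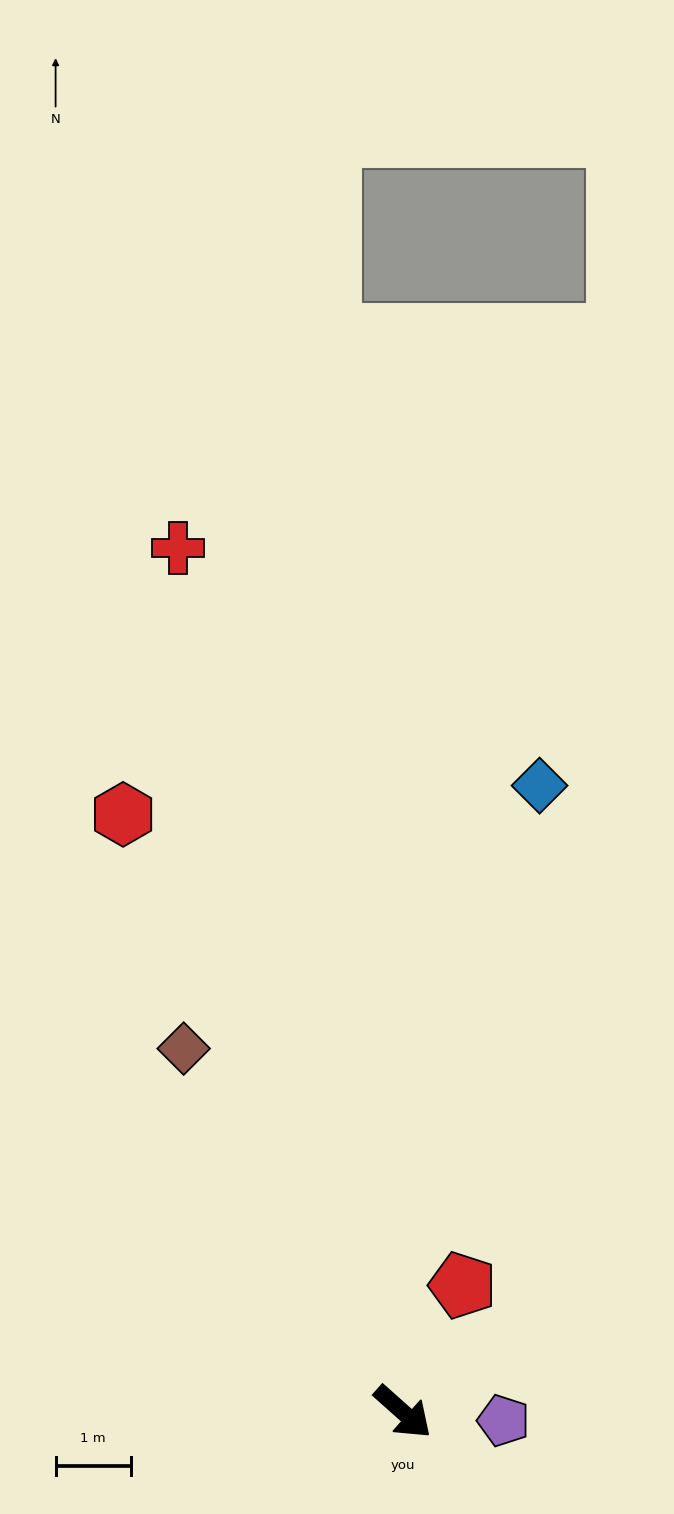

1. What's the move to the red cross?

turn left 146°, forward 11.9 m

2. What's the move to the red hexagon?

turn left 157°, forward 8.8 m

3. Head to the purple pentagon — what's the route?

turn left 37°, forward 1.3 m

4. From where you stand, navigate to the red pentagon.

turn left 106°, forward 1.9 m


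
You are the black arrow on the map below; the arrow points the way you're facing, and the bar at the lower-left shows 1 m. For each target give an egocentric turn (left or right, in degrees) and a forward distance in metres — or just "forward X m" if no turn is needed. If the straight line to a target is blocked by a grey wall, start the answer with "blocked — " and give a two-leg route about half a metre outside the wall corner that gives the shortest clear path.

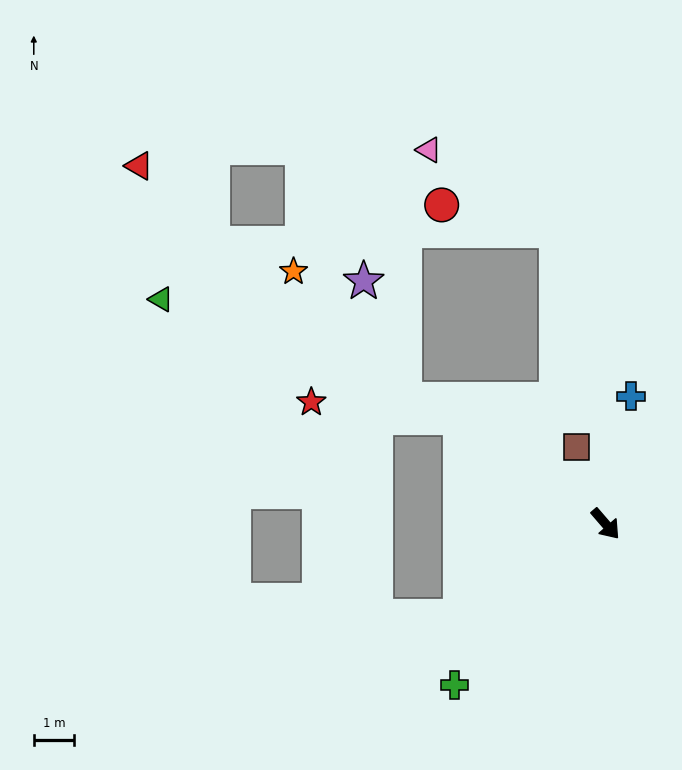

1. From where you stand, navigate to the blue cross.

turn left 128°, forward 3.2 m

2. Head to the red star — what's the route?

blocked — turn right 167°, forward 4.4 m, then turn left 30°, forward 3.7 m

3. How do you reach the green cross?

turn right 84°, forward 5.4 m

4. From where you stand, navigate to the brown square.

turn left 160°, forward 2.0 m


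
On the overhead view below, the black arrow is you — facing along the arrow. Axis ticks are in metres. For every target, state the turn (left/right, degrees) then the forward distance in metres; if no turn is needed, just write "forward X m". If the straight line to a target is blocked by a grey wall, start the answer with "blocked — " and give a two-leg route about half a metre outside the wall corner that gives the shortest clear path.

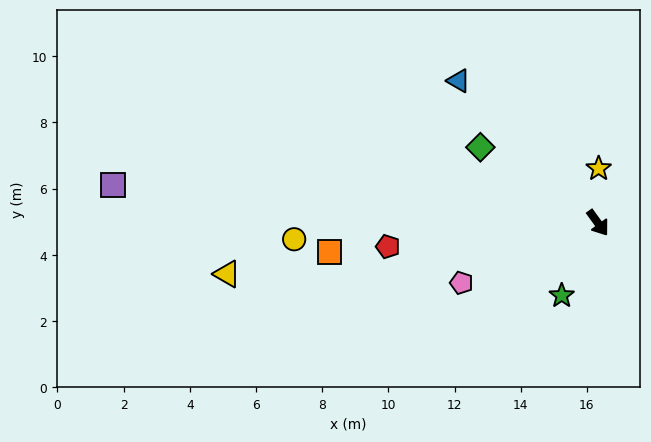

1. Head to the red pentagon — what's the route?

turn right 119°, forward 6.4 m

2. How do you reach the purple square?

turn right 130°, forward 14.7 m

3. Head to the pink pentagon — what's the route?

turn right 102°, forward 4.5 m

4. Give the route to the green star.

turn right 62°, forward 2.5 m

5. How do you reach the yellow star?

turn left 143°, forward 1.6 m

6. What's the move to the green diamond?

turn right 159°, forward 4.2 m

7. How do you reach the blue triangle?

turn right 172°, forward 6.0 m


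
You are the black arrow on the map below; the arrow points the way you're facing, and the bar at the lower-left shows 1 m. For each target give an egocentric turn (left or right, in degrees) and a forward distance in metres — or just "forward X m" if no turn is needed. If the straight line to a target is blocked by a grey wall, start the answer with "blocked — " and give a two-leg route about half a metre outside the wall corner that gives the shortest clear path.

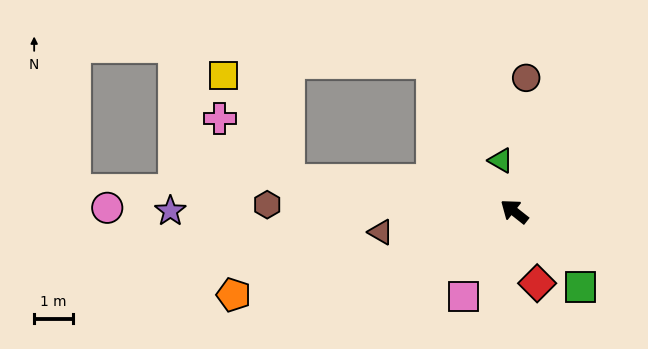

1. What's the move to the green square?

turn left 170°, forward 2.6 m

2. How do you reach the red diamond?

turn left 146°, forward 2.0 m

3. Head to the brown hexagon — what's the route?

turn left 37°, forward 6.4 m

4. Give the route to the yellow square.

blocked — turn left 31°, forward 5.9 m, then turn right 51°, forward 3.2 m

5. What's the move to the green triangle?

turn right 37°, forward 1.4 m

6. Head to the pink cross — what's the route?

blocked — turn left 31°, forward 5.9 m, then turn right 35°, forward 2.4 m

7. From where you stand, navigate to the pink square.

turn left 98°, forward 2.6 m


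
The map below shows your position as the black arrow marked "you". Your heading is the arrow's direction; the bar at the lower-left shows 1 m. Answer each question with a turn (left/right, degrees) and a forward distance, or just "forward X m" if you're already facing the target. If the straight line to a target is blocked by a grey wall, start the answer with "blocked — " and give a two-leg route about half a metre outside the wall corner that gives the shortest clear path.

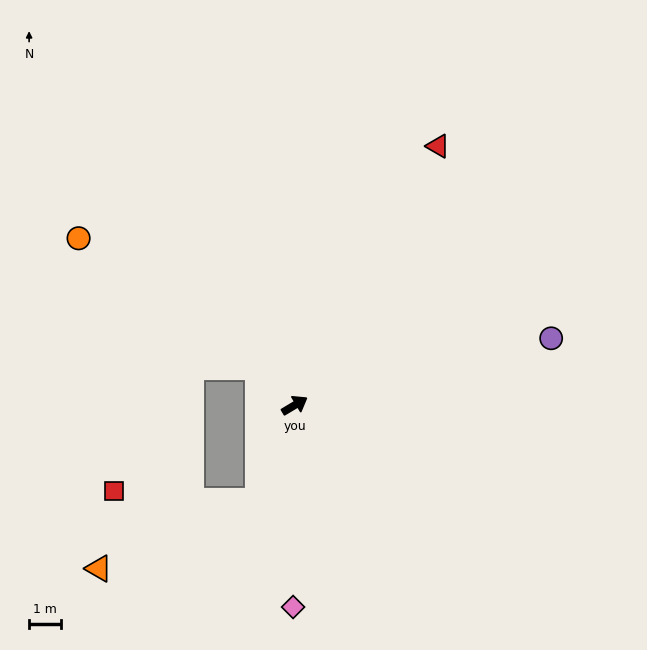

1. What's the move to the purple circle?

turn right 16°, forward 8.3 m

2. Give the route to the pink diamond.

turn right 121°, forward 6.3 m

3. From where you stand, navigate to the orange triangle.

blocked — turn right 141°, forward 3.2 m, then turn right 47°, forward 5.4 m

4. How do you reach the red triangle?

turn left 30°, forward 9.3 m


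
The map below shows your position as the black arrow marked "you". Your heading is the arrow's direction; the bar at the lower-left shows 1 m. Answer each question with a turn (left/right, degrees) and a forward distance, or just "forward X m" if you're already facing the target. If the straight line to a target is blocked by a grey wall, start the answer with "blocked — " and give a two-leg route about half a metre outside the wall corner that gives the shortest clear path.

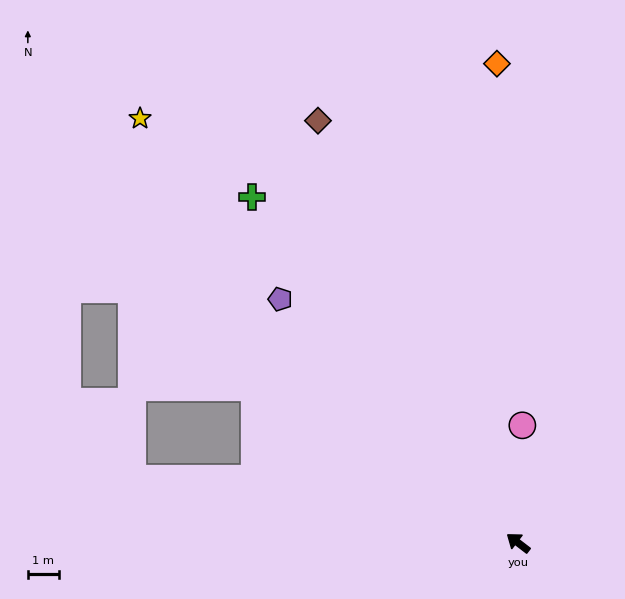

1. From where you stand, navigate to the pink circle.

turn right 55°, forward 3.8 m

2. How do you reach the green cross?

turn right 15°, forward 14.0 m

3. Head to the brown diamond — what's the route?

turn right 27°, forward 15.0 m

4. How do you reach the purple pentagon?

turn right 8°, forward 11.0 m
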